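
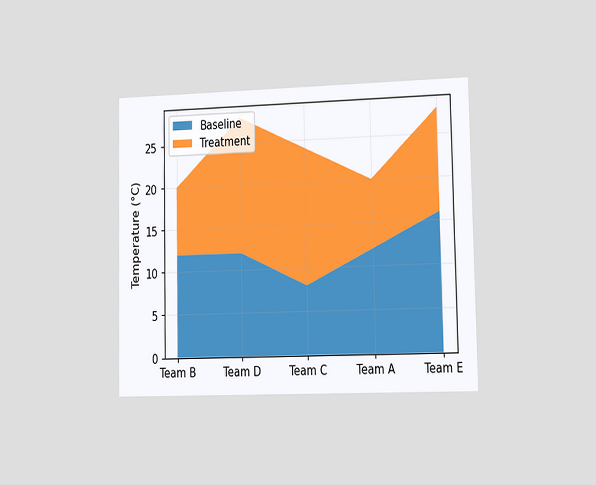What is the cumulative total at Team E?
The chart is viewed slightly from the right. The stacked total at Team E reaches 28°C.

28°C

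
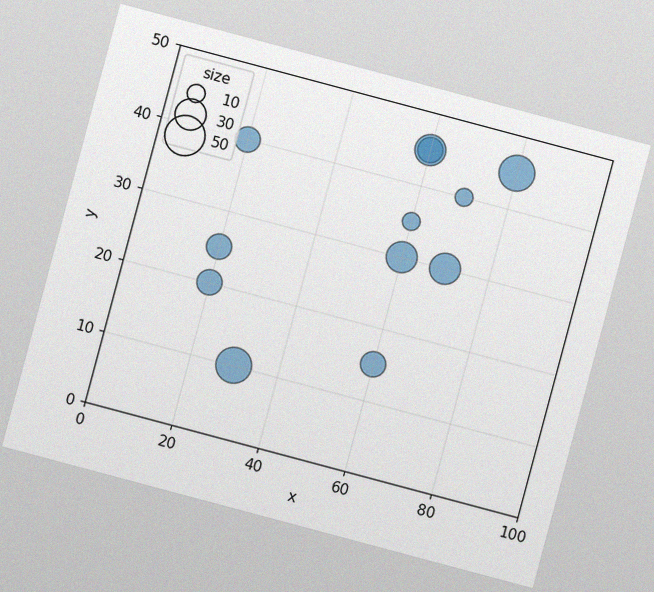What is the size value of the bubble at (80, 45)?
The chart is tilted about 15° clockwise, with some photo noise. Matching the bubble at (80, 45) against the size legend gives 40.

40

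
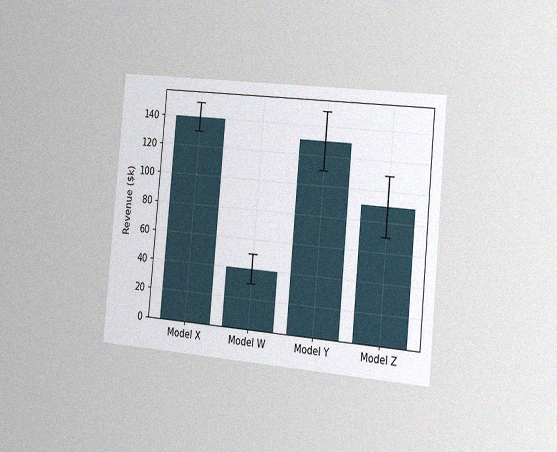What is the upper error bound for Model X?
$150k

The chart is tilted about 5° clockwise and viewed slightly from the right, with some photo noise. The Model X bar's upper whisker reaches $150k.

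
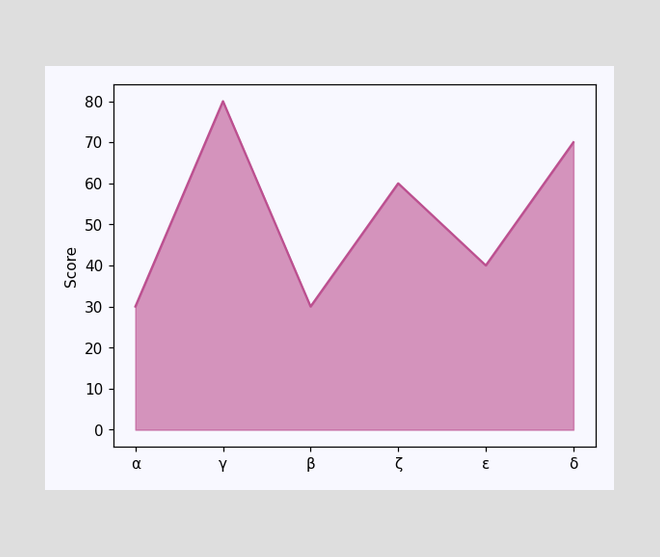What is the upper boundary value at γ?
At γ the upper boundary is at 80.

80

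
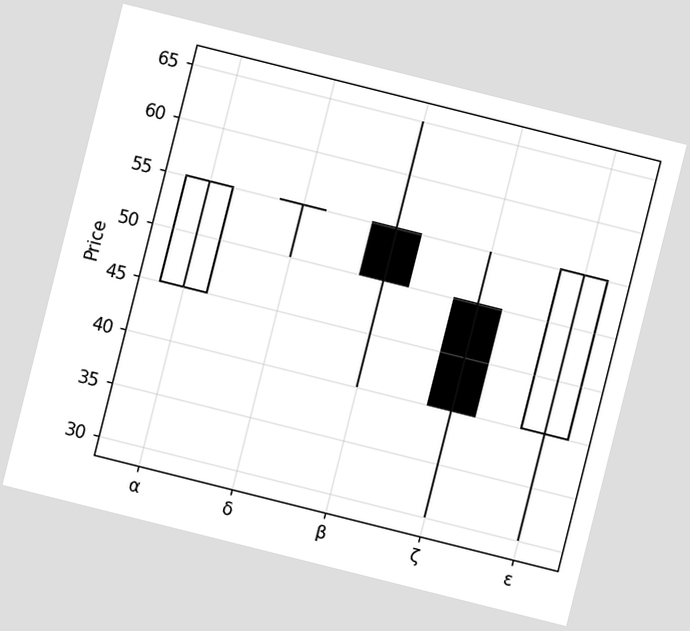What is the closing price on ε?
The chart is tilted about 14° clockwise. The ε candle closes at 55.

55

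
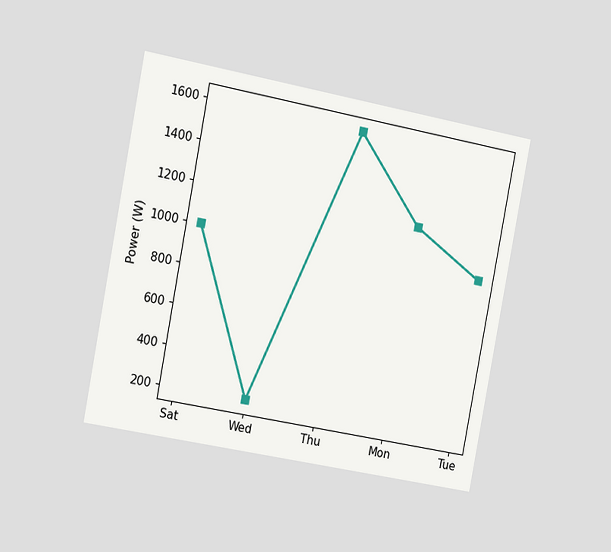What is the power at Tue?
The chart is tilted about 11° clockwise and viewed slightly from the left. At Tue, the line is at 1000W.

1000W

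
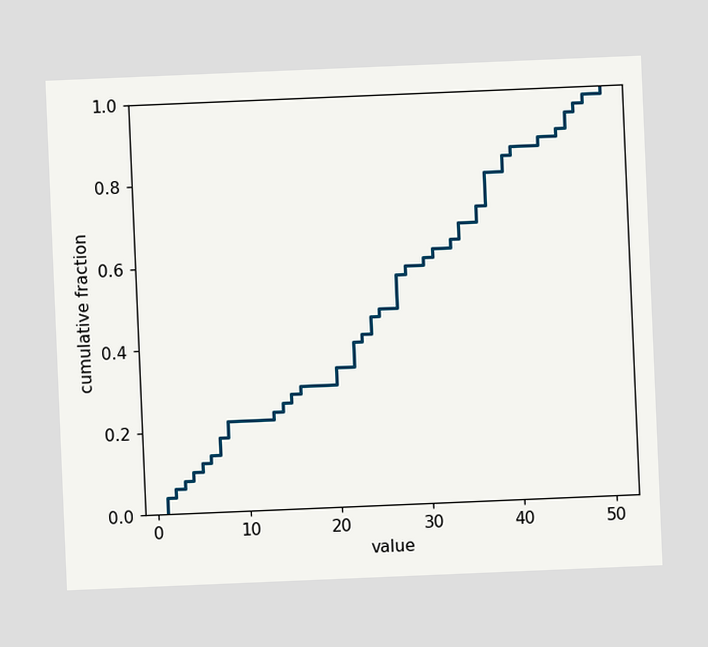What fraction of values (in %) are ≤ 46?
94%

The chart is tilted about 2° counter-clockwise. At x=46 the ECDF step is at 94%.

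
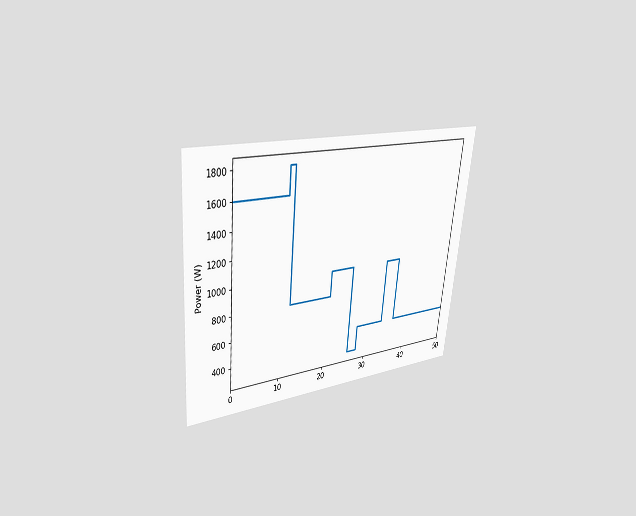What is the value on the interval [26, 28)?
300W

The chart is tilted about 6° clockwise and viewed at a slight angle. On [26, 28) the step sits at 300W.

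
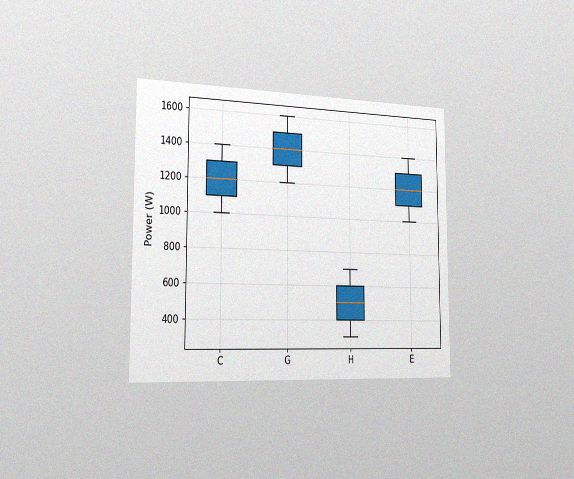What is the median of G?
The chart is viewed slightly from the left, with some photo noise. The median line in the G box sits at 1400W.

1400W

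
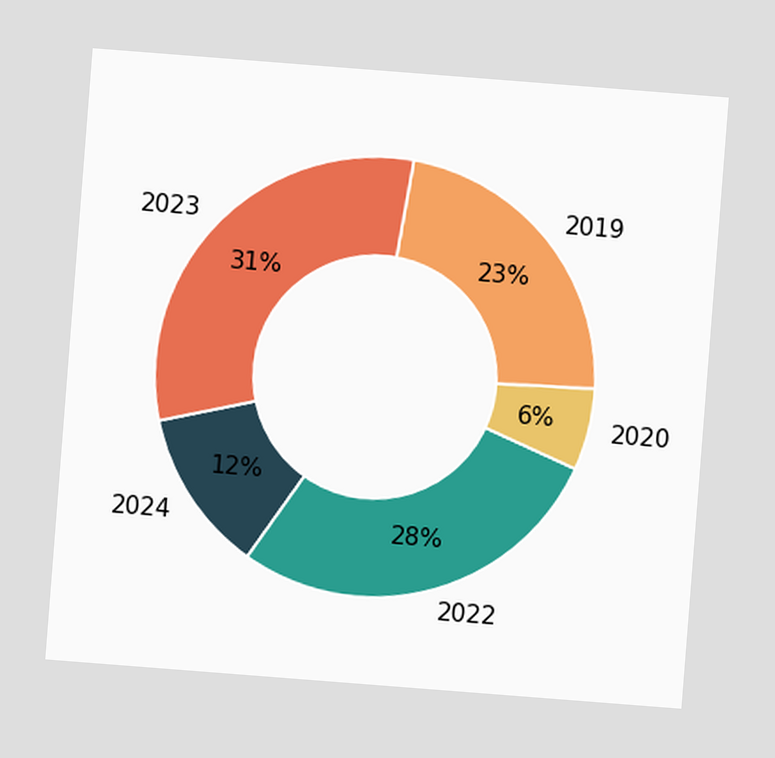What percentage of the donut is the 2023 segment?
31%

The chart is tilted about 4° clockwise. The 2023 segment takes up 31% of the ring.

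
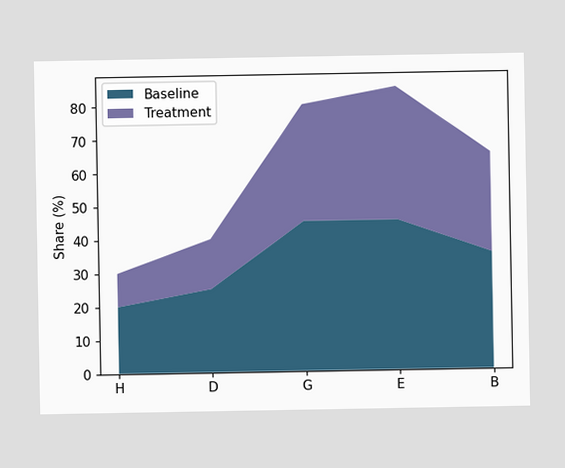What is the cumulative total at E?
85%

The stacked total at E reaches 85%.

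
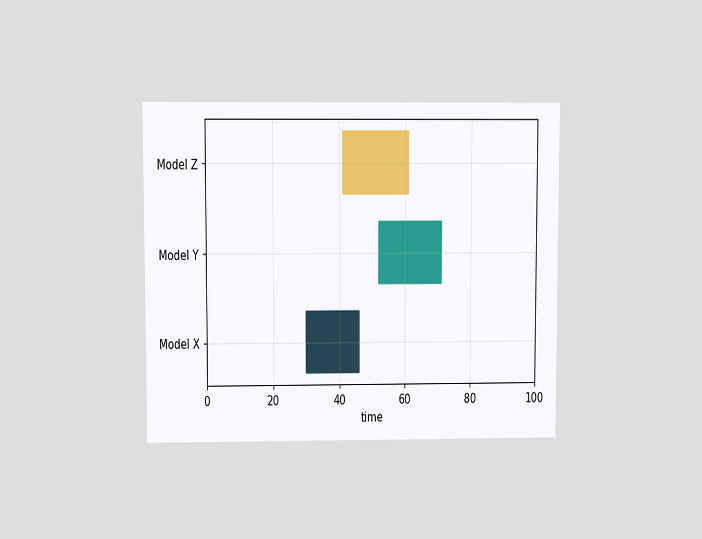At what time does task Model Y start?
52

The chart is viewed at a slight angle. The Model Y bar begins at t=52.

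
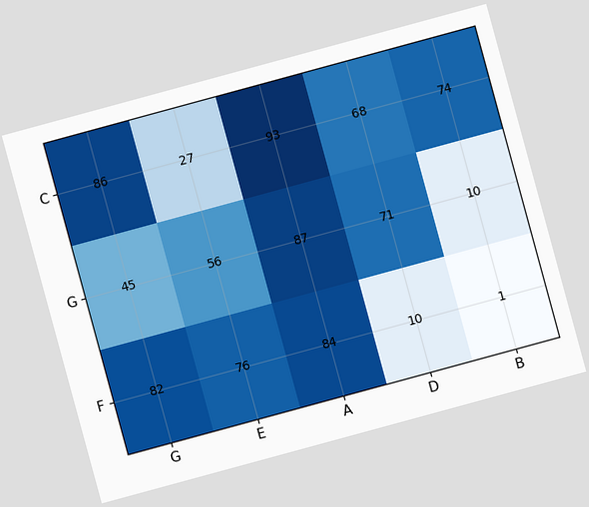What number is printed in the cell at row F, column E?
76

The chart is tilted about 15° counter-clockwise. The (F, E) cell reads 76.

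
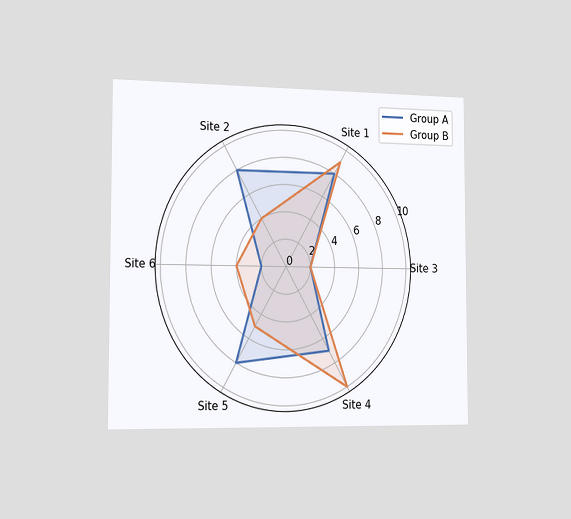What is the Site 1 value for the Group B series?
9

The chart is viewed slightly from the left. On the Site 1 axis, Group B reaches 9.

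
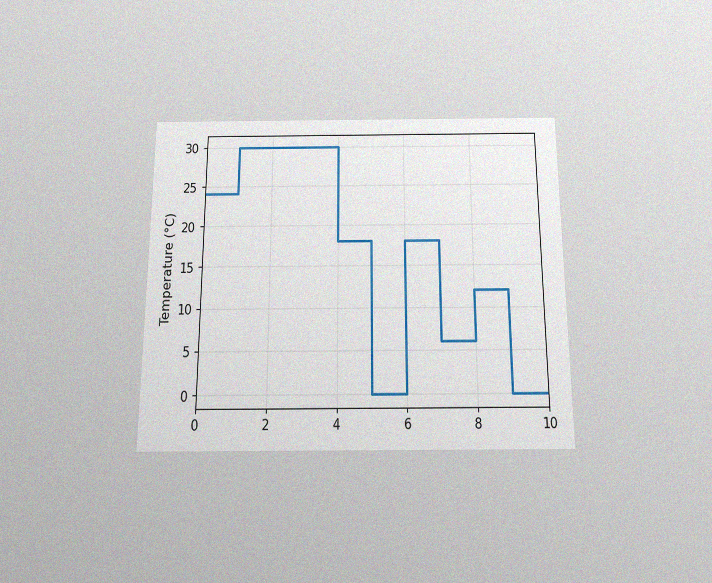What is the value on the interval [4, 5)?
The chart is viewed slightly from below, with some photo noise. On [4, 5) the step sits at 18°C.

18°C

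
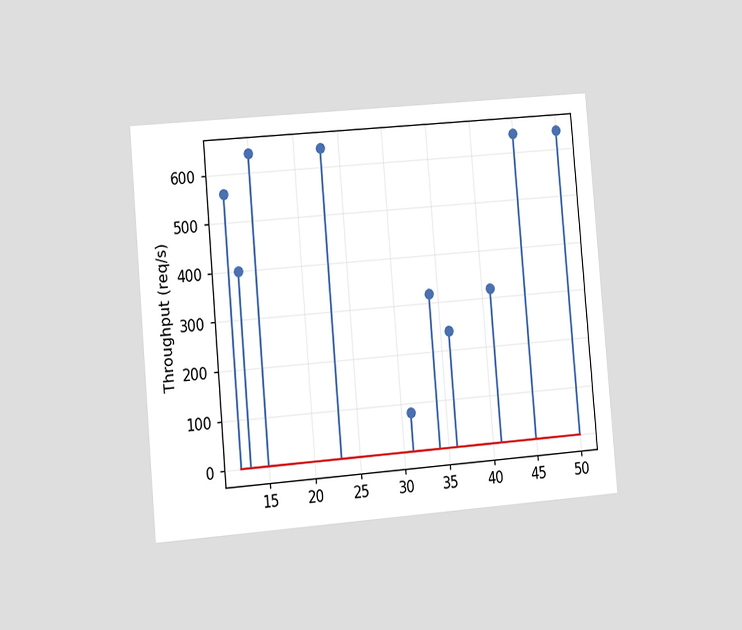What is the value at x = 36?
The chart is tilted about 5° counter-clockwise and viewed slightly from the left. The stem at x=36 reaches 240req/s.

240req/s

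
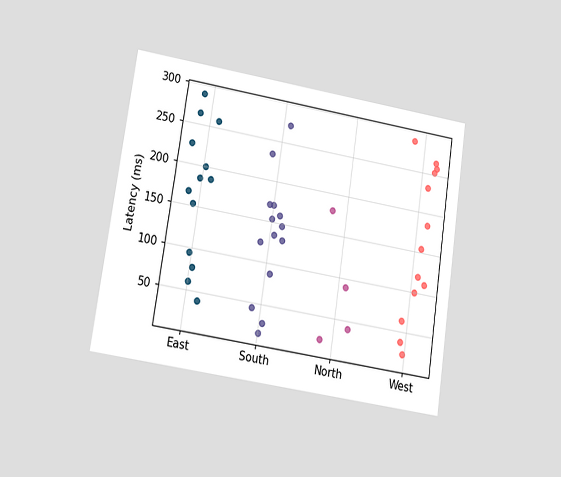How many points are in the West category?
The chart is tilted about 8° clockwise and viewed at a slight angle. Counting the markers in the West column gives 13.

13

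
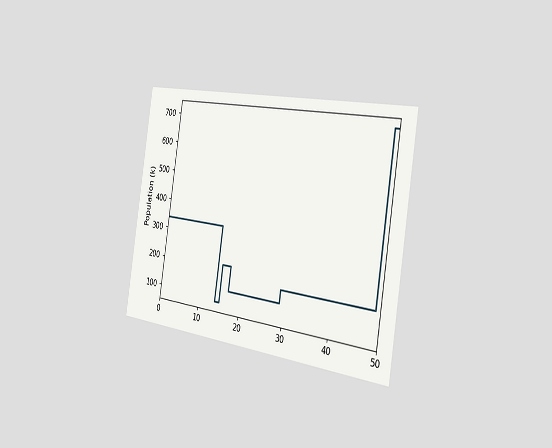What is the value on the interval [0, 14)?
336k

The chart is tilted about 9° clockwise and viewed slightly from the right. On [0, 14) the step sits at 336k.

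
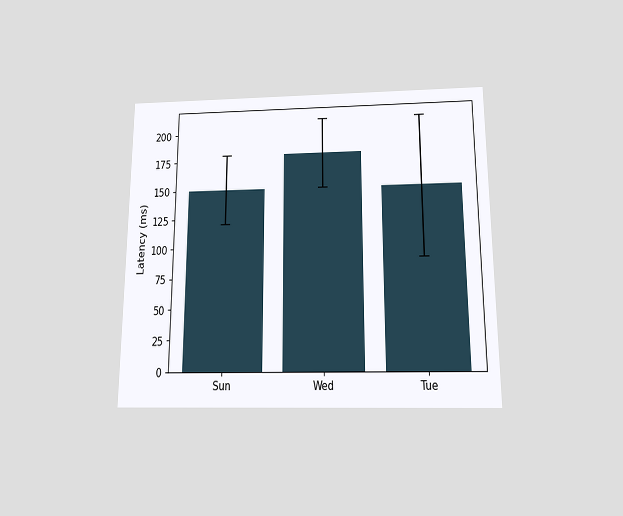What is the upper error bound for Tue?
210ms

The chart is viewed slightly from below. The Tue bar's upper whisker reaches 210ms.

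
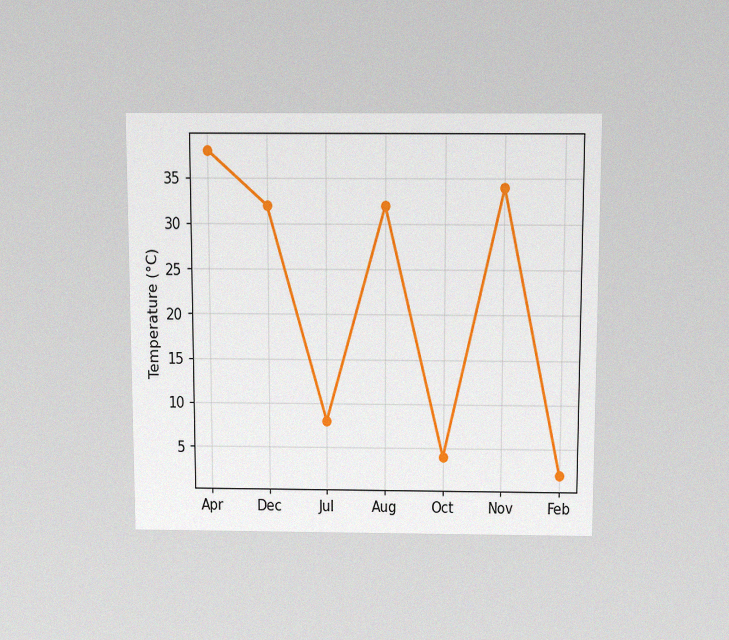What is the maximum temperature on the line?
38°C

The chart is viewed slightly from above, with some photo noise. The highest point is at Apr, and reading across to the y-axis gives 38°C.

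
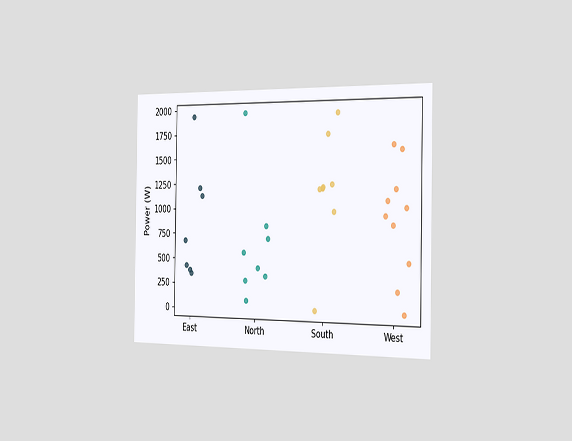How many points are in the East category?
The chart is viewed slightly from the right. Counting the markers in the East column gives 7.

7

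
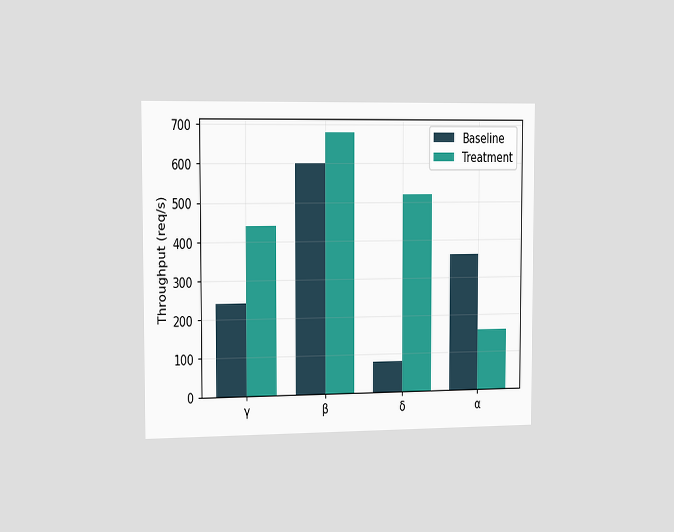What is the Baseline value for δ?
80req/s

The chart is viewed slightly from the left. The Baseline bar at δ reaches 80req/s on the y-axis.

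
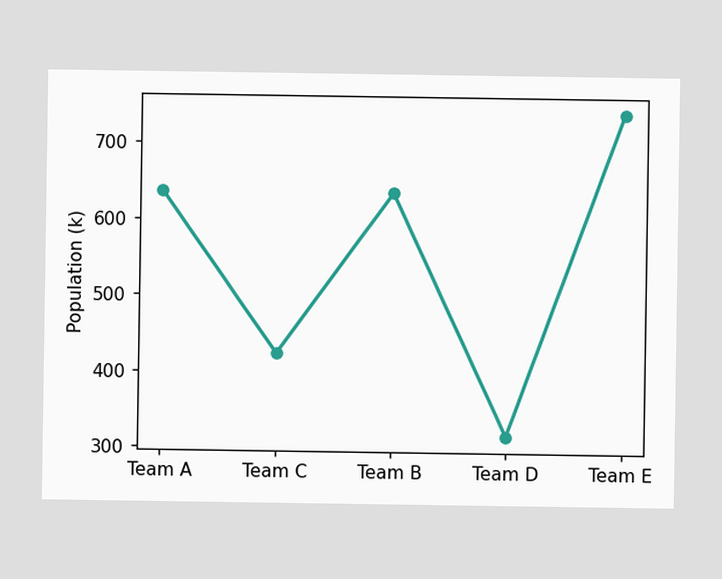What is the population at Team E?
742k

At Team E, the line is at 742k.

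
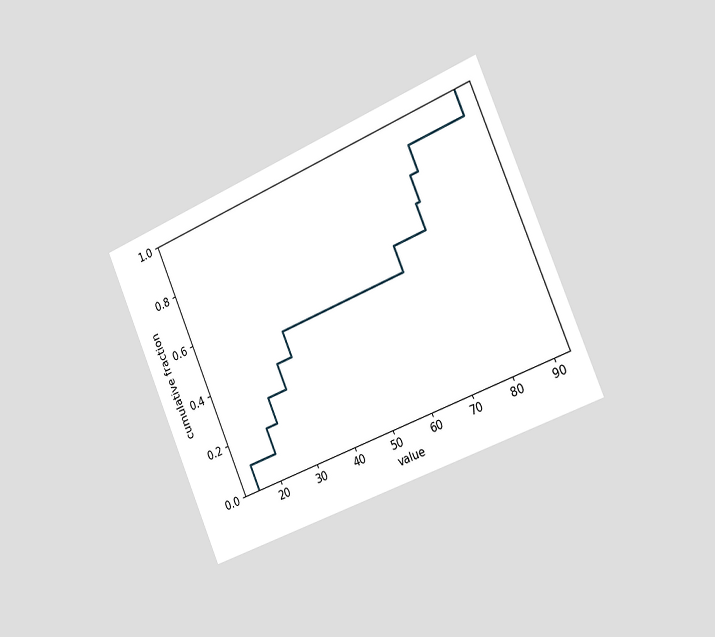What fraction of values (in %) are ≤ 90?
The chart is tilted about 23° counter-clockwise and viewed slightly from the right. At x=90 the ECDF step is at 100%.

100%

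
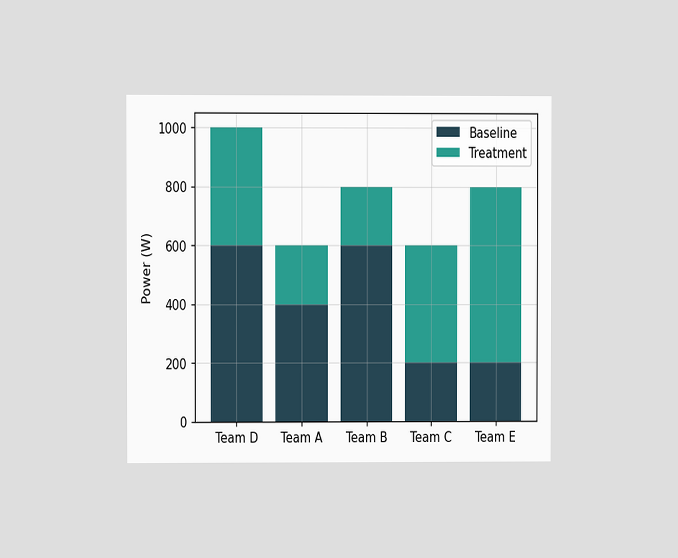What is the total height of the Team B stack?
The chart is viewed at a slight angle. The Team B stack's top reaches 800W on the y-axis.

800W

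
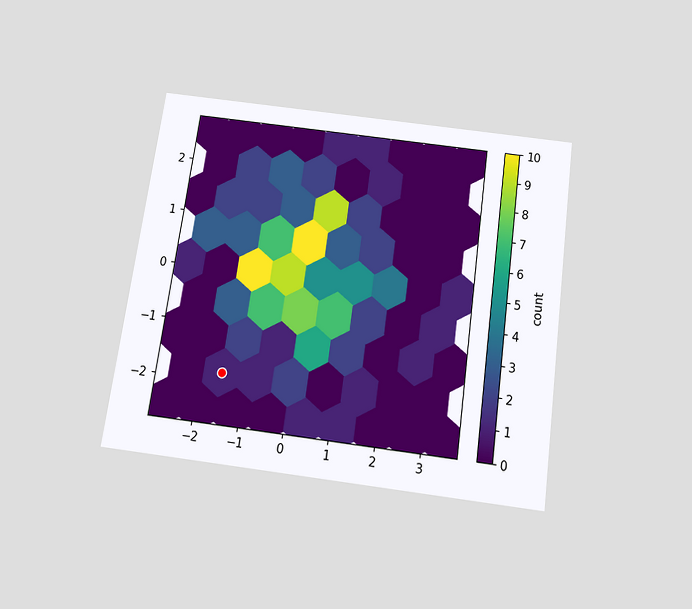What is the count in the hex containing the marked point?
1

The chart is tilted about 8° clockwise and viewed slightly from below. The marked hex reads 1 on the colorbar.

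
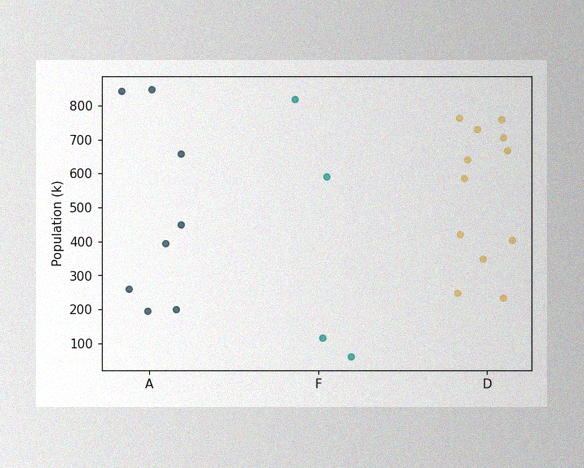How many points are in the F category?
4

The image has some photo noise and uneven lighting. Counting the markers in the F column gives 4.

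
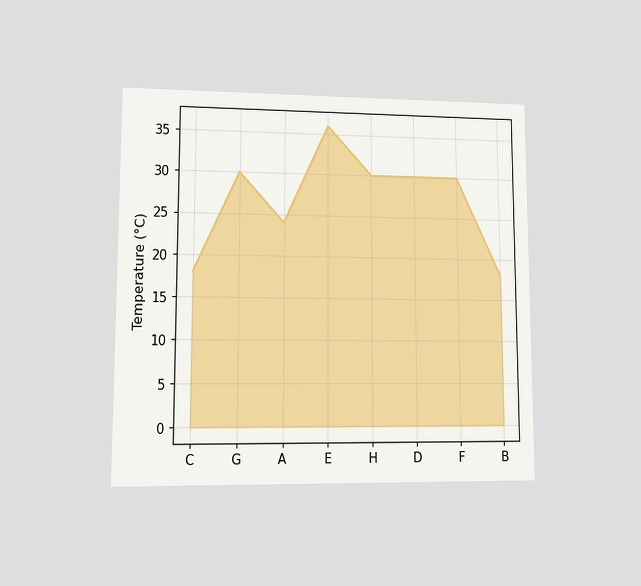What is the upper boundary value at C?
The chart is viewed at a slight angle. At C the upper boundary is at 18°C.

18°C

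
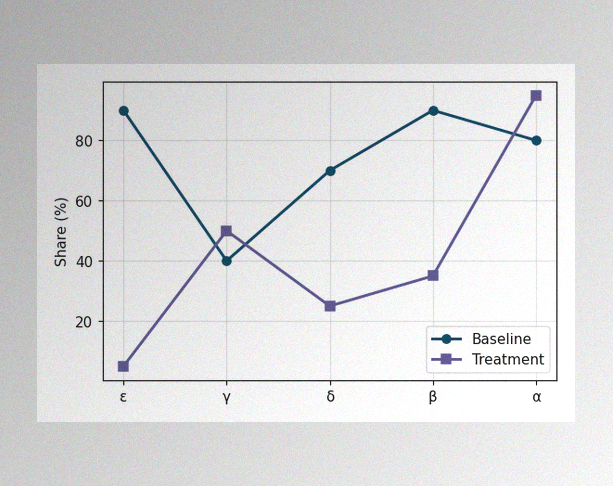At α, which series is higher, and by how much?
The image has some photo noise and uneven lighting. At α, Treatment sits above the other line by 15%.

Treatment, by 15%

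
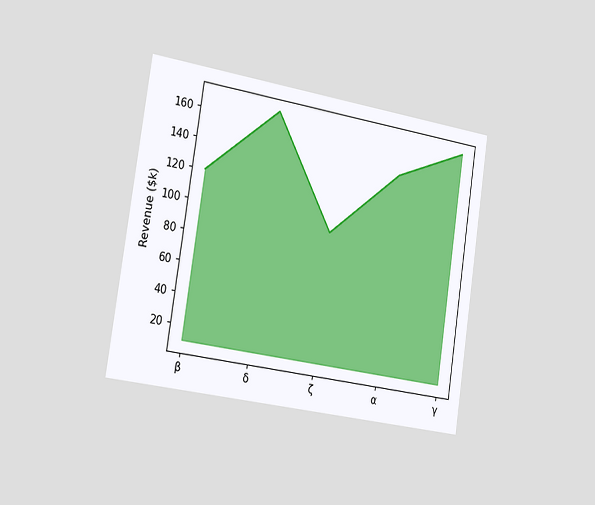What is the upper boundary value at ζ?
$96k

The chart is tilted about 9° clockwise and viewed slightly from the left. At ζ the upper boundary is at $96k.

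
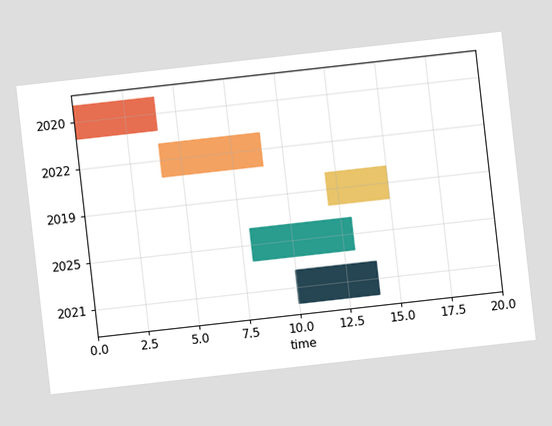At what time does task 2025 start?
The chart is tilted about 6° counter-clockwise. The 2025 bar begins at t=8.

8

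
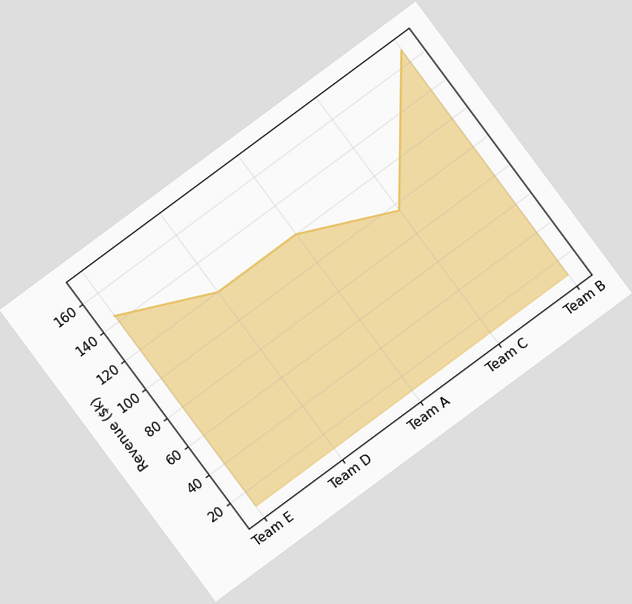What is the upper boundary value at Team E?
$144k

The chart is tilted about 37° counter-clockwise. At Team E the upper boundary is at $144k.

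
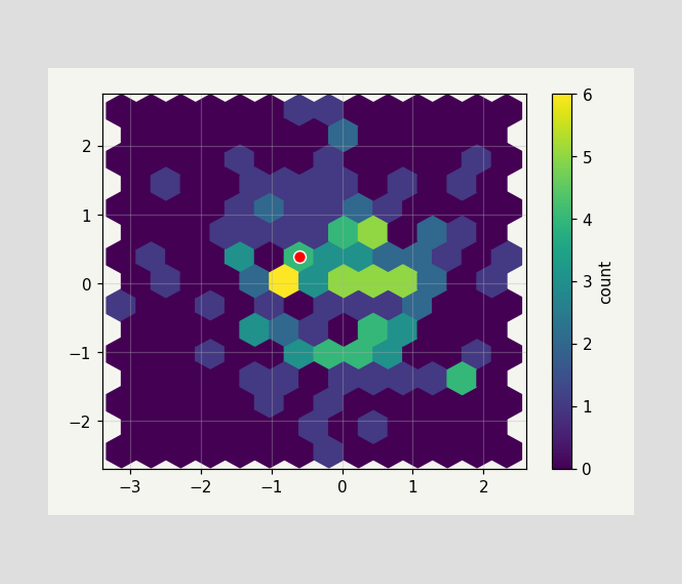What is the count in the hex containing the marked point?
4

The marked hex reads 4 on the colorbar.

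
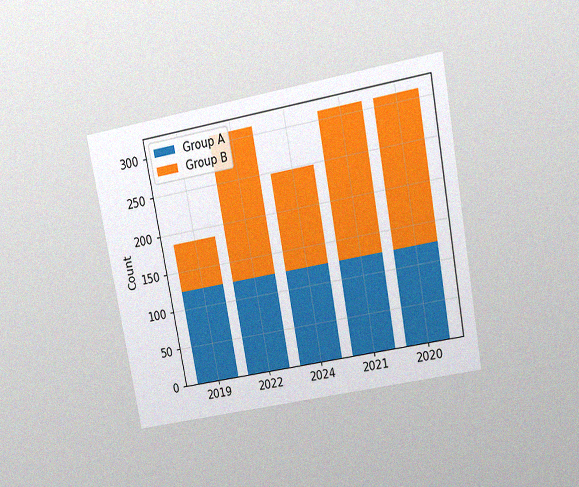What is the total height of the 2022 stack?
310

The chart is tilted about 10° counter-clockwise and viewed at a slight angle, with some photo noise. The 2022 stack's top reaches 310 on the y-axis.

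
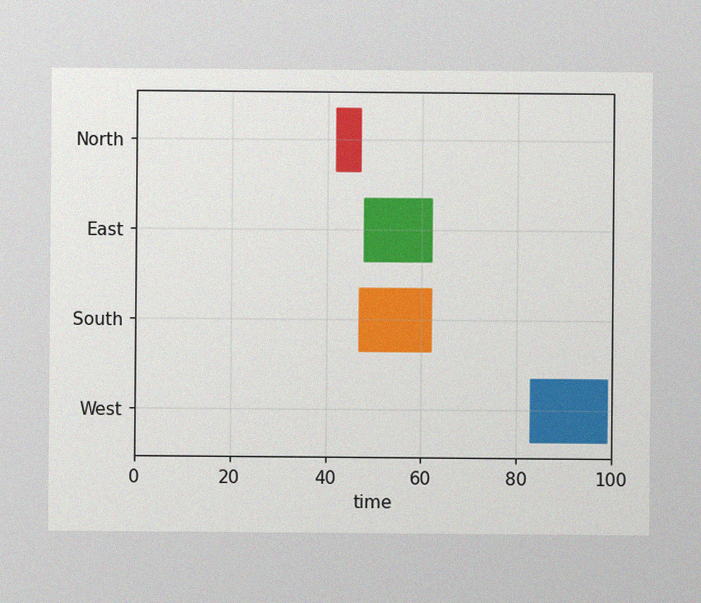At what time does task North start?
42

The image has some photo noise and uneven lighting. The North bar begins at t=42.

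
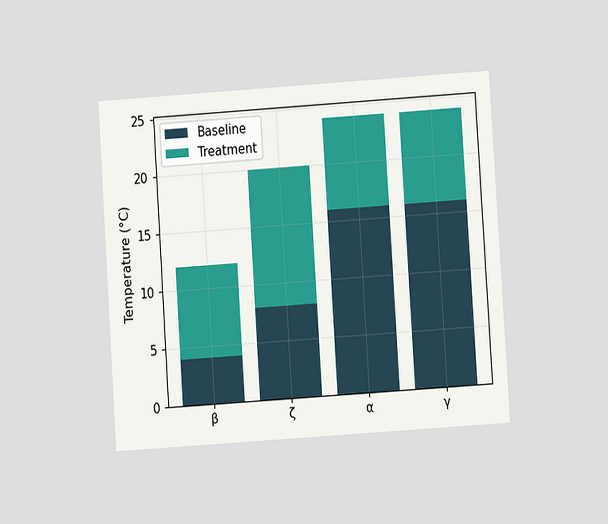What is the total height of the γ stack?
The chart is tilted about 4° counter-clockwise and viewed at a slight angle. The γ stack's top reaches 24°C on the y-axis.

24°C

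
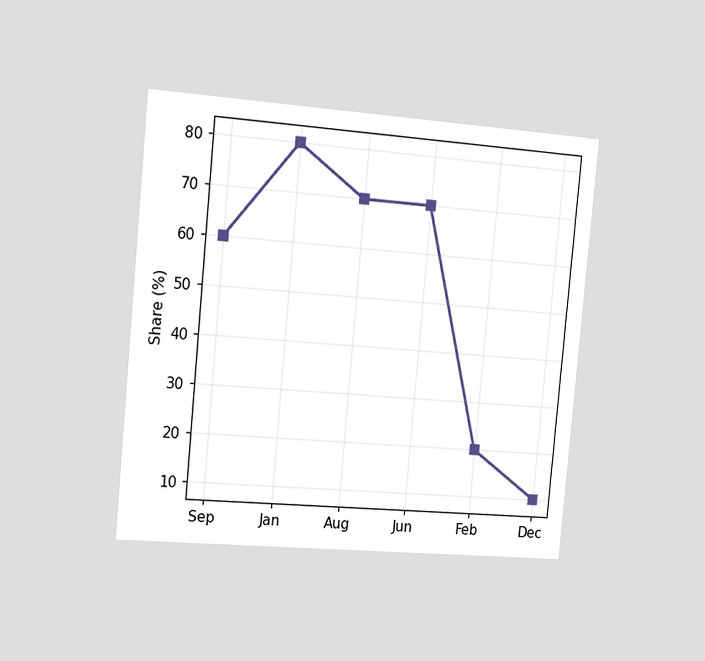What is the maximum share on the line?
The chart is tilted about 5° clockwise and viewed slightly from the left. The highest point is at Jan, and reading across to the y-axis gives 80%.

80%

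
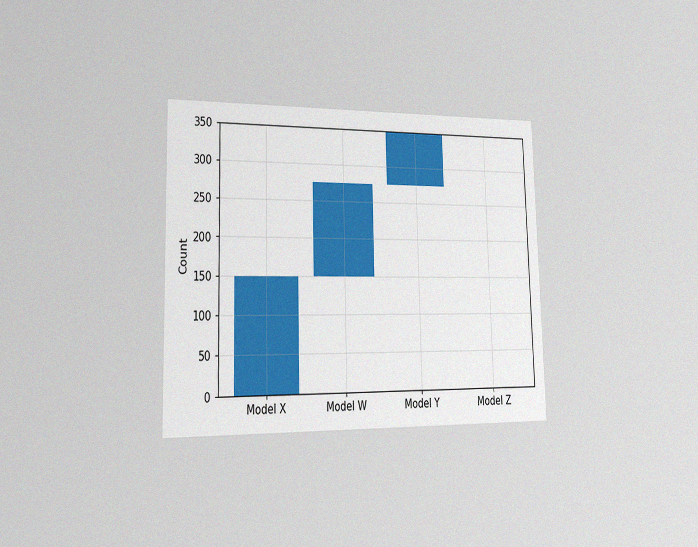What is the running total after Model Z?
The chart is viewed slightly from the left, with some photo noise. After Model Z the running total reaches 350.

350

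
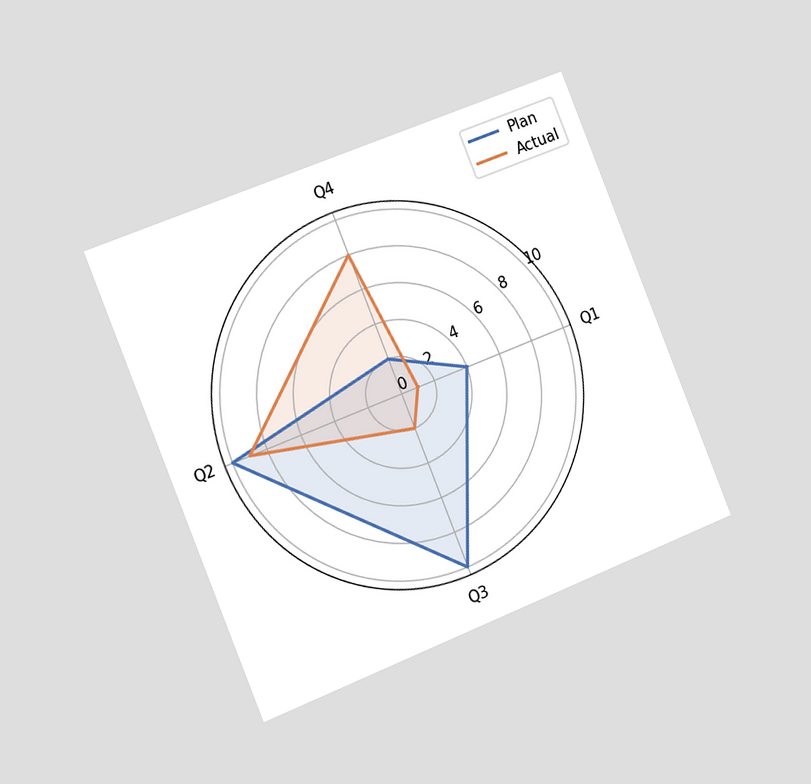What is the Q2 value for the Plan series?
The chart is tilted about 22° counter-clockwise and viewed slightly from the left. On the Q2 axis, Plan reaches 10.

10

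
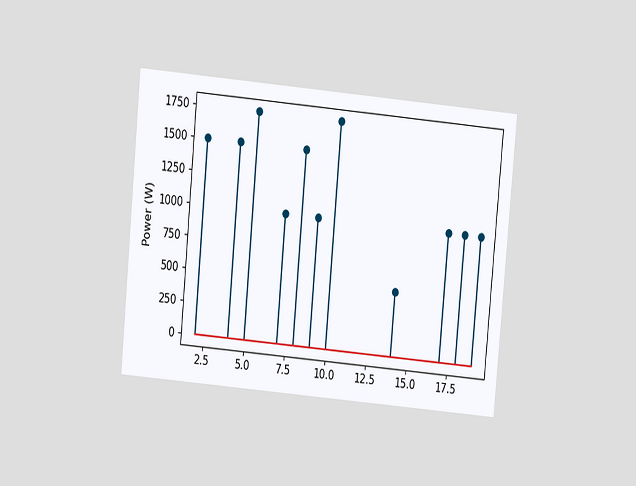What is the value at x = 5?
1750W

The chart is tilted about 5° clockwise and viewed at a slight angle. The stem at x=5 reaches 1750W.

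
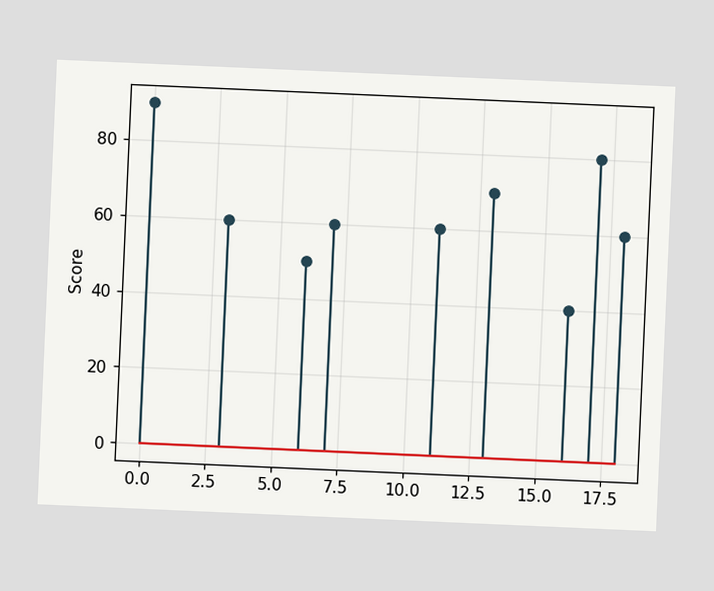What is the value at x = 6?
50

The chart is tilted about 3° clockwise. The stem at x=6 reaches 50.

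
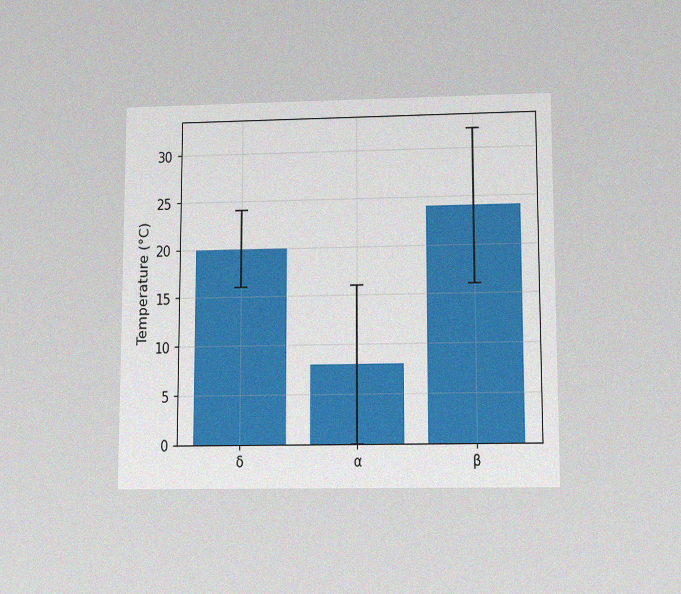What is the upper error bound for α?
The chart is viewed slightly from below, with some photo noise. The α bar's upper whisker reaches 16°C.

16°C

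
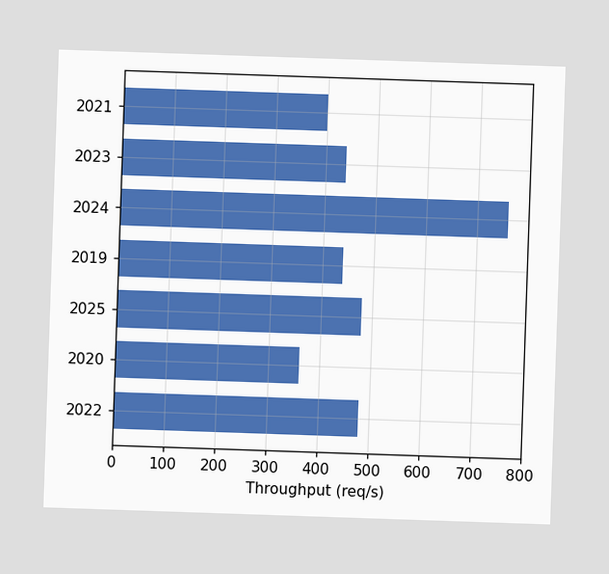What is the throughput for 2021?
400req/s

Reading along the chart's x-axis, the 2021 bar reaches 400req/s.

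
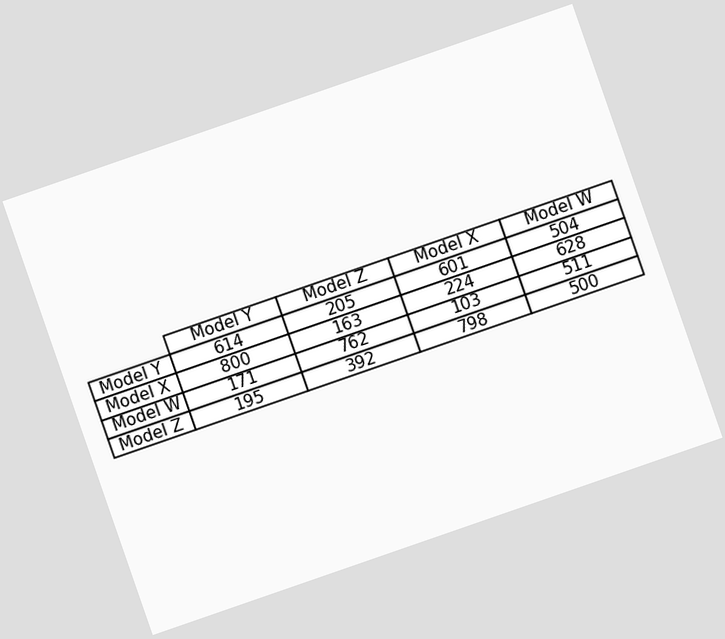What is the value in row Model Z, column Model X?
798

The chart is tilted about 19° counter-clockwise. The (Model Z, Model X) cell reads 798.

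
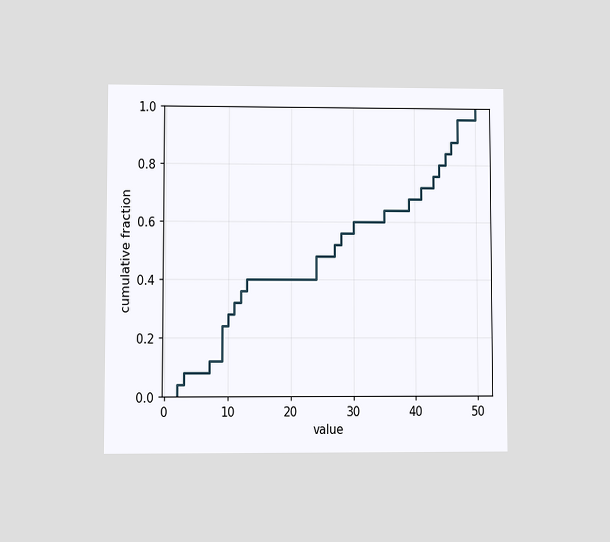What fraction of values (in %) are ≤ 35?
64%

The chart is viewed at a slight angle. At x=35 the ECDF step is at 64%.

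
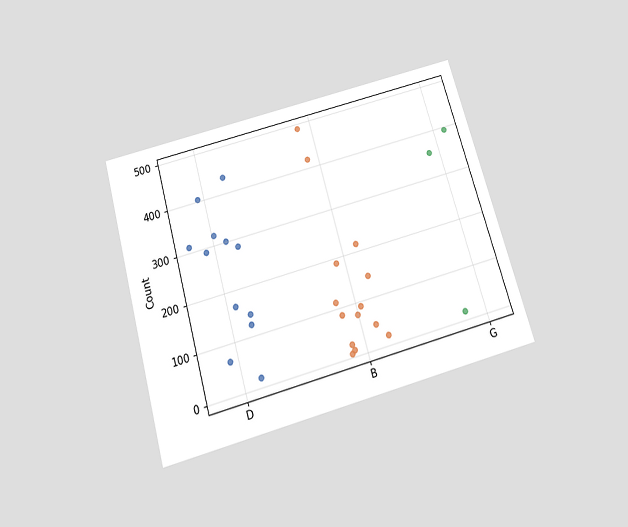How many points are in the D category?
12

The chart is tilted about 16° counter-clockwise and viewed slightly from below. Counting the markers in the D column gives 12.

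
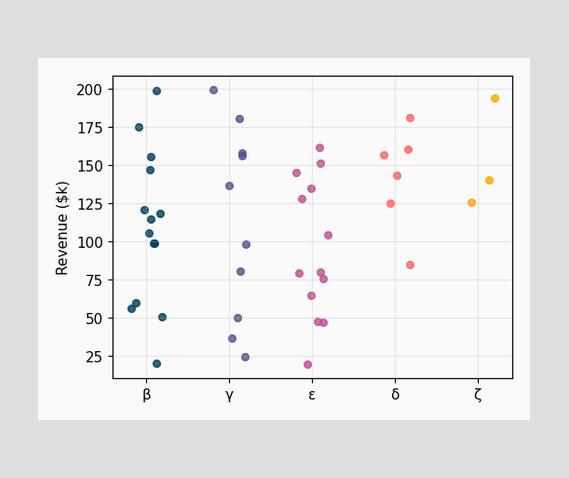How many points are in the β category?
Counting the markers in the β column gives 14.

14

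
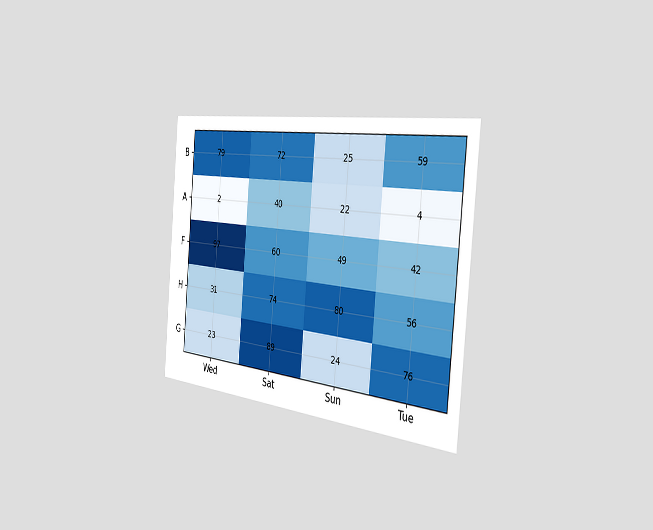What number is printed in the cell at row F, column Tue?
The chart is tilted about 5° clockwise and viewed slightly from the right. The (F, Tue) cell reads 42.

42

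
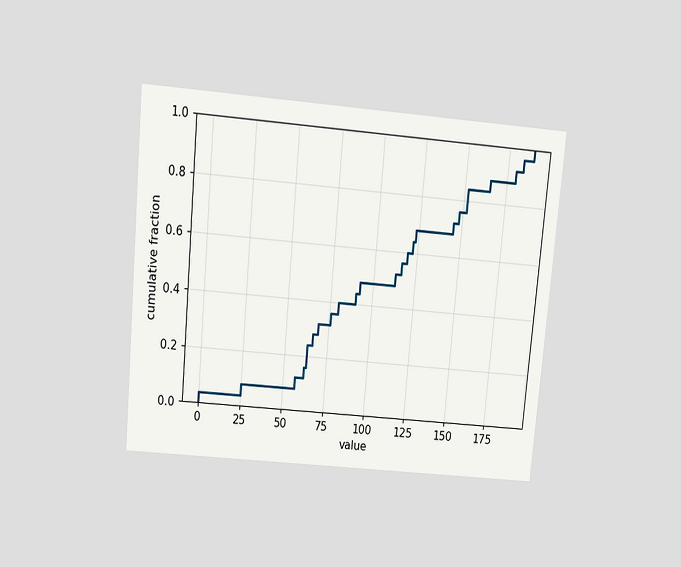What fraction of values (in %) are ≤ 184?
96%

The chart is tilted about 5° clockwise and viewed slightly from above. At x=184 the ECDF step is at 96%.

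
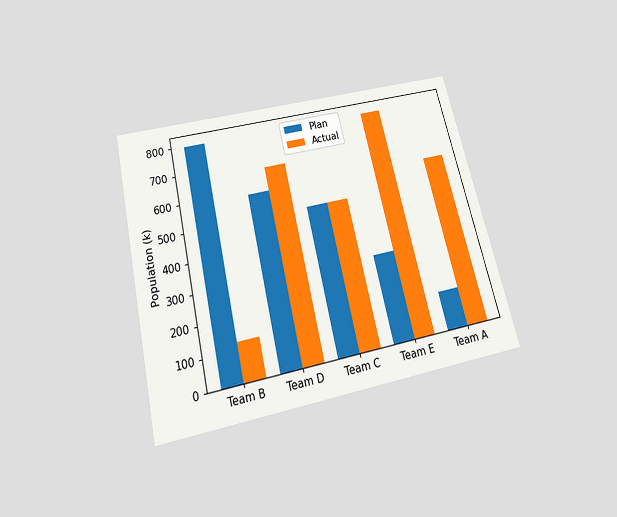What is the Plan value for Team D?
588k

The chart is tilted about 13° counter-clockwise and viewed slightly from below. The Plan bar at Team D reaches 588k on the y-axis.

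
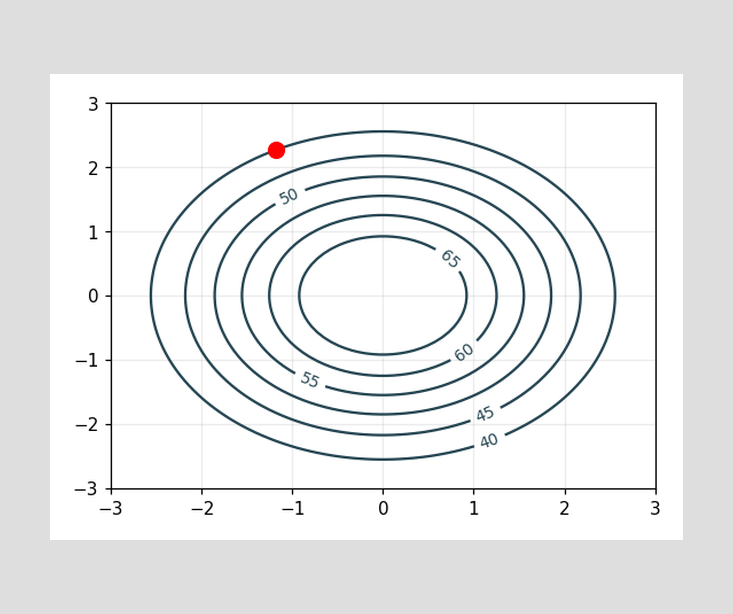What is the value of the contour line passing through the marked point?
The marked point sits on the contour labelled 40.

40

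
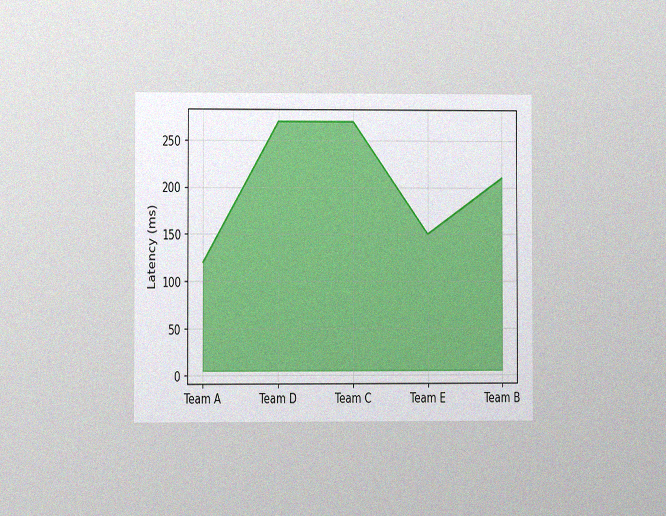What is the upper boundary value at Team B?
210ms

The chart is viewed at a slight angle, with some photo noise. At Team B the upper boundary is at 210ms.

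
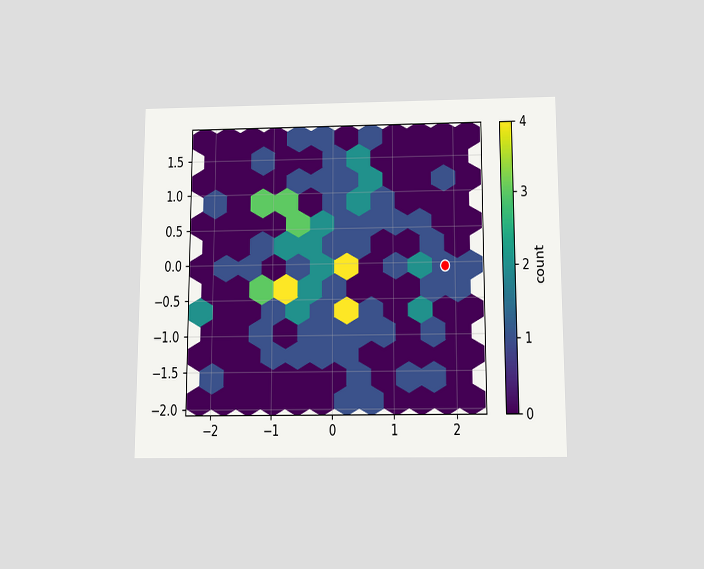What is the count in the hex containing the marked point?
The chart is viewed slightly from below. The marked hex reads 1 on the colorbar.

1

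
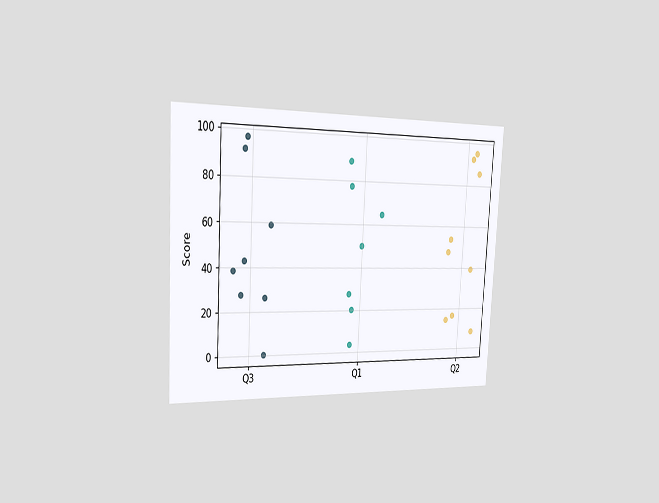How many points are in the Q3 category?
The chart is tilted about 3° clockwise and viewed slightly from the left. Counting the markers in the Q3 column gives 8.

8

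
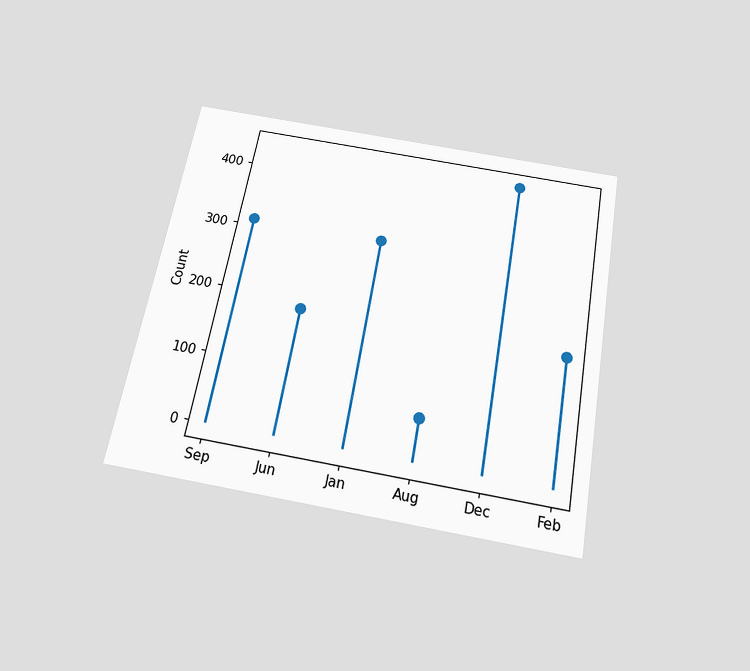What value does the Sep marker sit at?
The chart is tilted about 10° clockwise and viewed slightly from below. The Sep marker sits at 310.

310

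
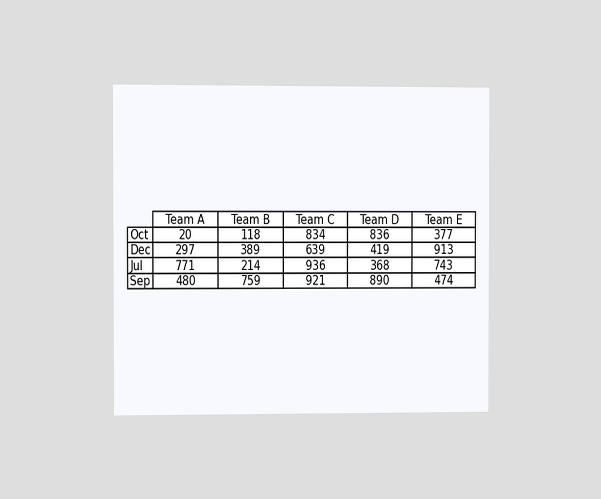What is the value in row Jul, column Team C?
The chart is viewed at a slight angle. The (Jul, Team C) cell reads 936.

936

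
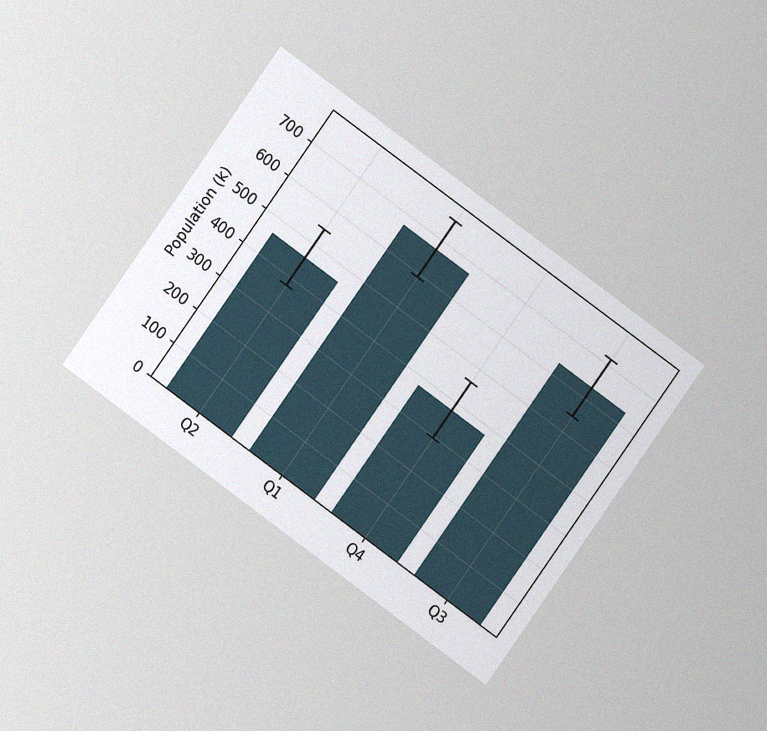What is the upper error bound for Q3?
The chart is tilted about 36° clockwise and viewed at a slight angle, with some photo noise. The Q3 bar's upper whisker reaches 714k.

714k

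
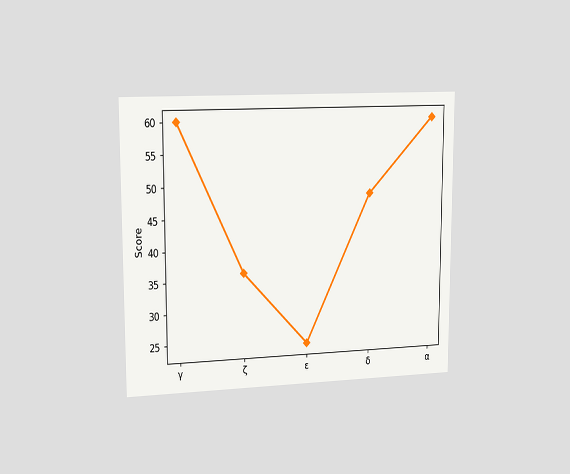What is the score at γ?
The chart is viewed slightly from the left. At γ, the line is at 60.

60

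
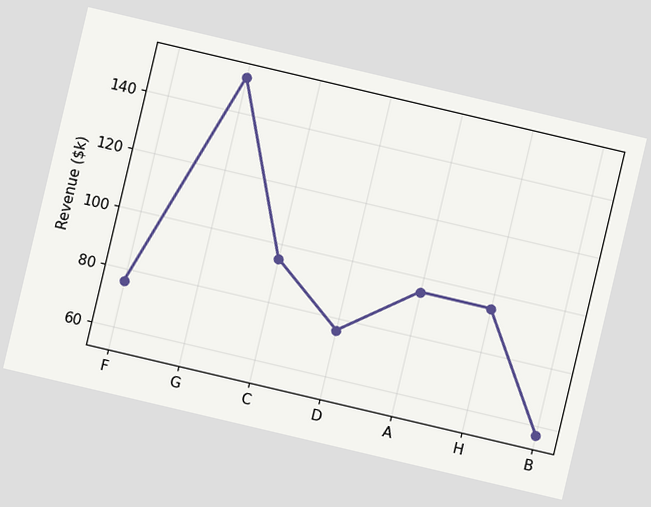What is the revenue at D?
$76k

The chart is tilted about 13° clockwise. At D, the line is at $76k.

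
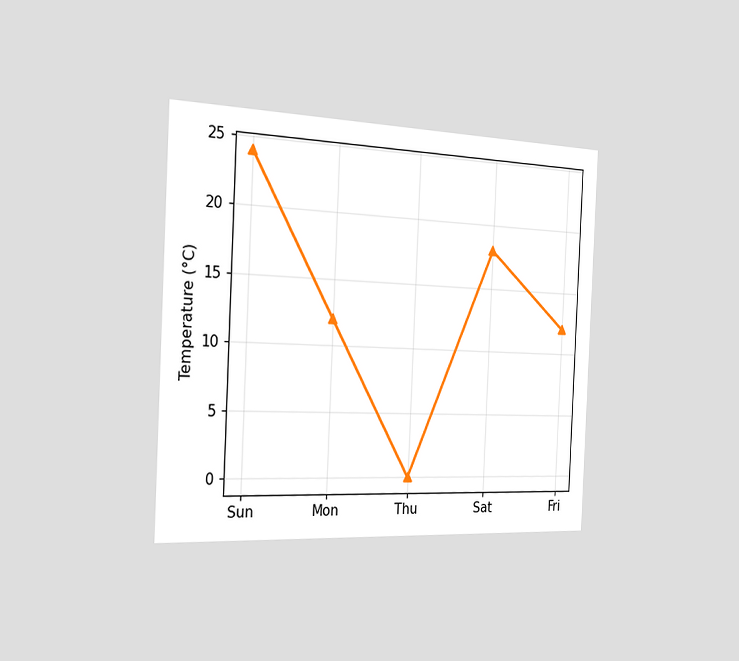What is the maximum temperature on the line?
The chart is tilted about 3° clockwise and viewed slightly from the left. The highest point is at Sun, and reading across to the y-axis gives 24°C.

24°C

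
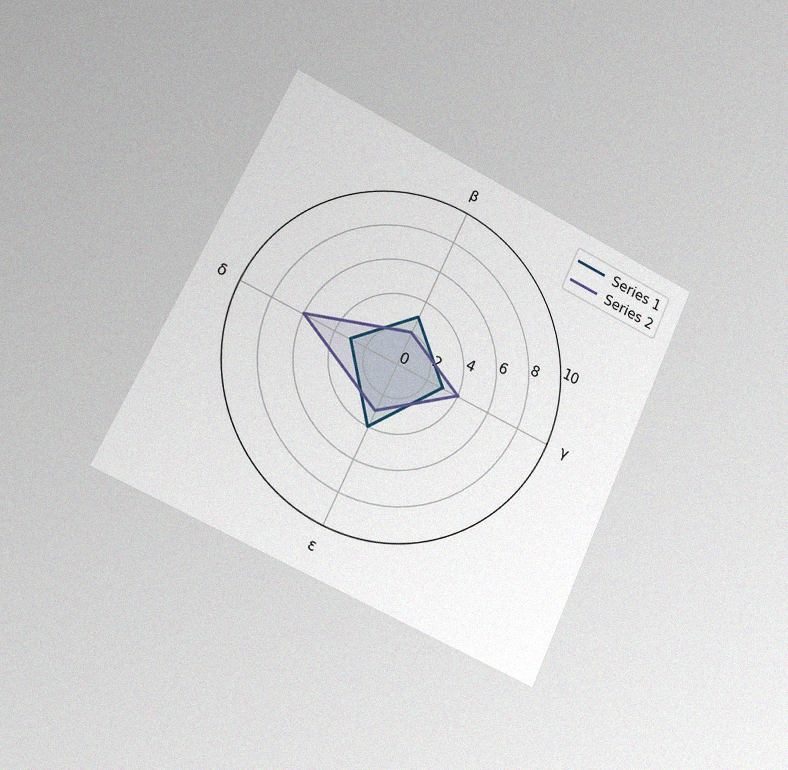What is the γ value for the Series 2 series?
4

The chart is tilted about 25° clockwise and viewed slightly from the left, with some photo noise. On the γ axis, Series 2 reaches 4.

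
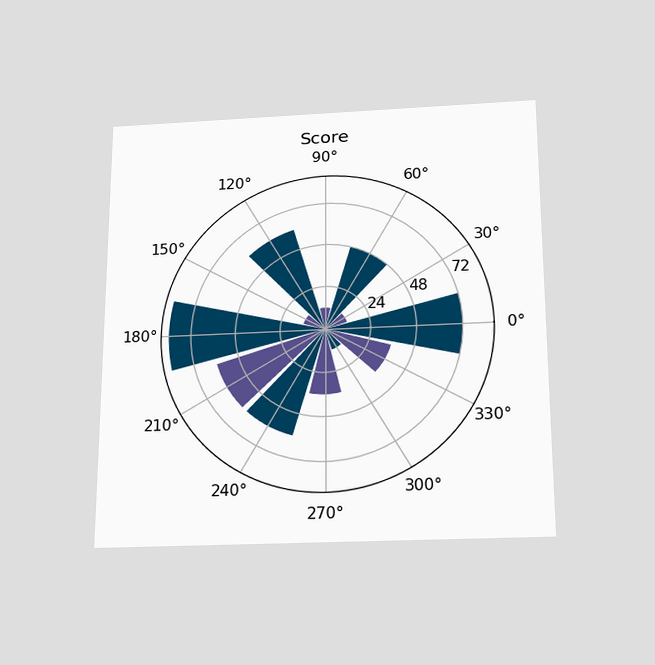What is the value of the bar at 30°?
12

The chart is viewed slightly from below. The bar at 30° reaches 12 on the radial axis.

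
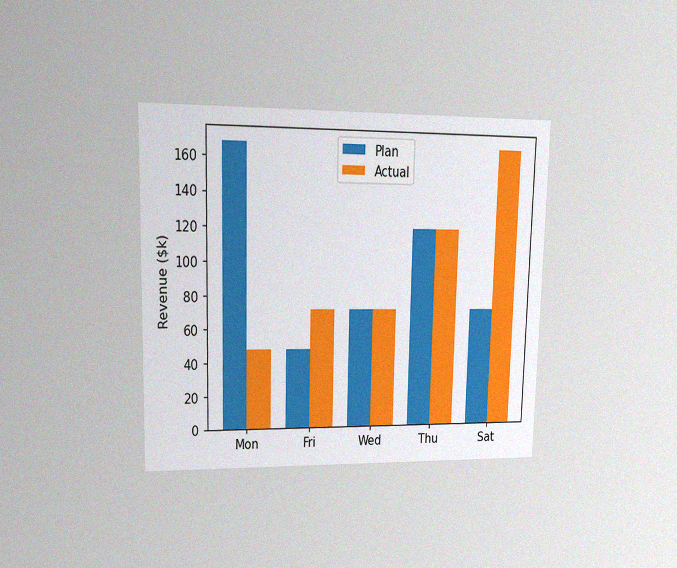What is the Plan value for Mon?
The chart is viewed at a slight angle, with some photo noise. The Plan bar at Mon reaches $168k on the y-axis.

$168k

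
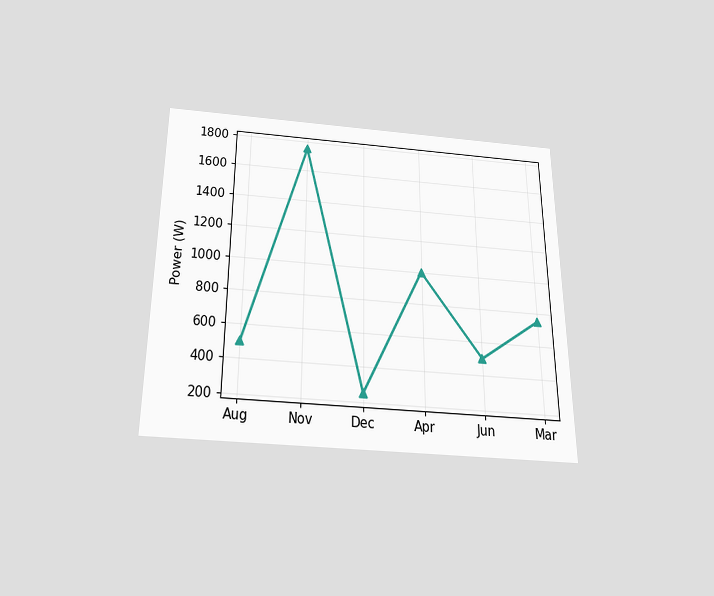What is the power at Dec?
The chart is viewed slightly from below. At Dec, the line is at 250W.

250W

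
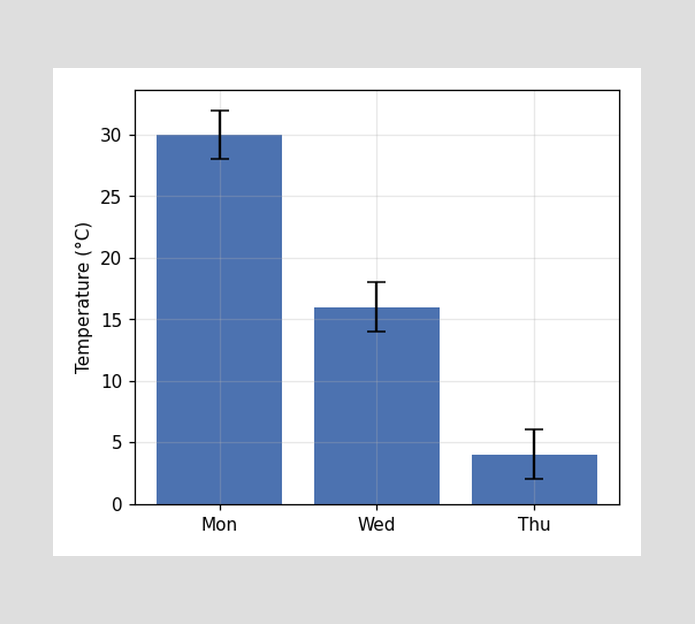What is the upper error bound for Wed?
18°C

The Wed bar's upper whisker reaches 18°C.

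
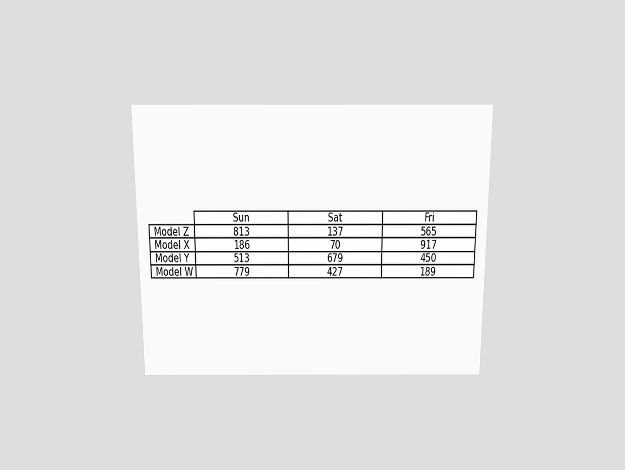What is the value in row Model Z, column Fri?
The chart is viewed slightly from above. The (Model Z, Fri) cell reads 565.

565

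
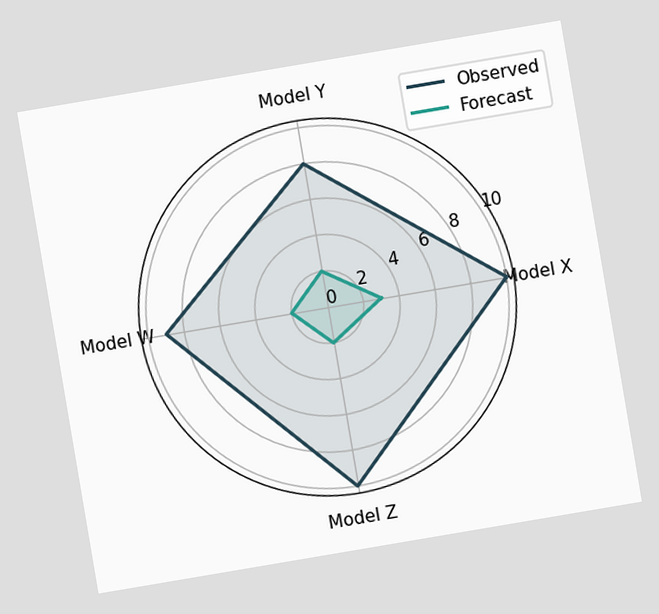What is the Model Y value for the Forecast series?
2

The chart is tilted about 10° counter-clockwise. On the Model Y axis, Forecast reaches 2.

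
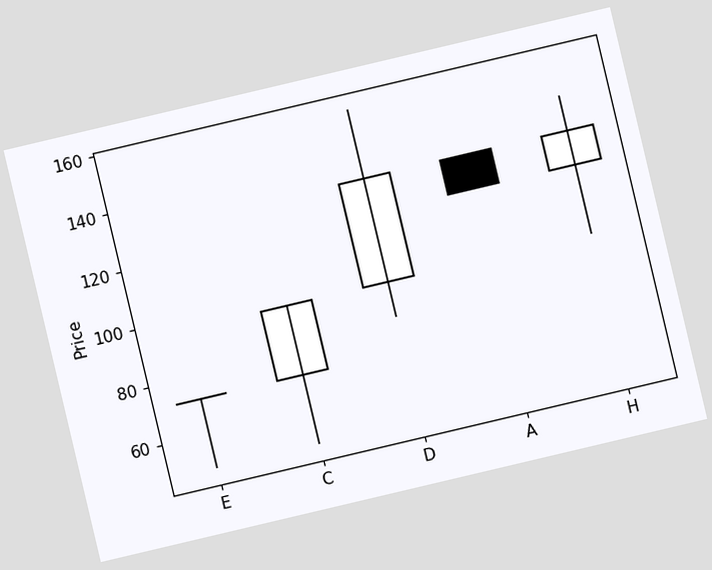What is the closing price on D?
132

The chart is tilted about 13° counter-clockwise. The D candle closes at 132.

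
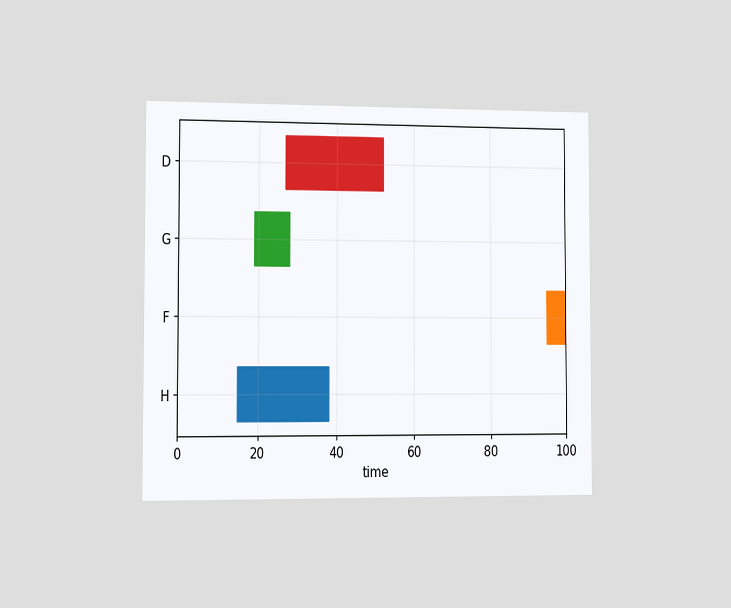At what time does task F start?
The chart is viewed slightly from the left. The F bar begins at t=95.

95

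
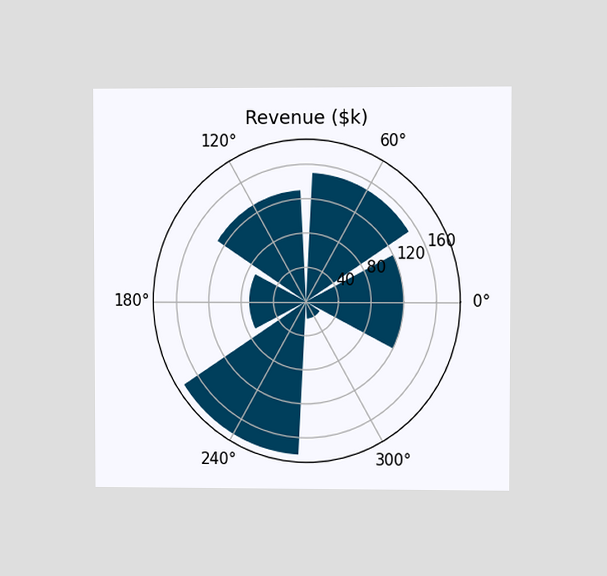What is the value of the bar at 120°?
The chart is viewed at a slight angle. The bar at 120° reaches $130k on the radial axis.

$130k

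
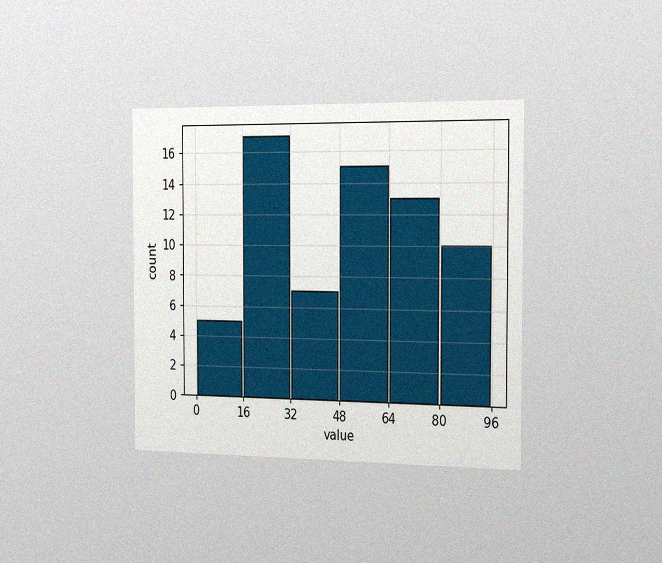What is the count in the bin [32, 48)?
The chart is viewed slightly from the right, with some photo noise. The [32, 48) bin has height 7.

7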